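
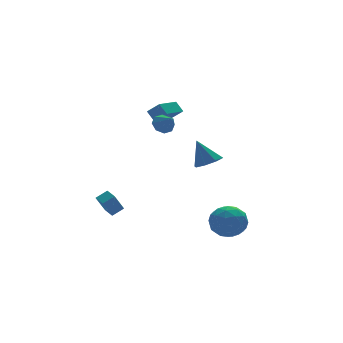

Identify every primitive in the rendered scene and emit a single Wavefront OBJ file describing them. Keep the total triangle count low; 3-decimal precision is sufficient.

v -1.635 2.591 -3.532
v -0.913 2.588 -3.122
v -1.703 3.388 -3.407
v -0.981 3.386 -2.998
v -0.959 2.834 -4.722
v -0.237 2.832 -4.313
v -1.027 3.632 -4.598
v -0.305 3.629 -4.188
v 2.133 -2.933 -2.889
v 3.089 -2.355 -3.091
v 2.871 -4.425 -3.669
v 3.827 -3.847 -3.871
v 3.539 -4.114 -2.805
v 3.084 -3.192 -2.323
v 2.876 -3.588 -4.437
v 2.421 -2.666 -3.955
v 3.549 -2.76 -4.048
v 3.958 -3.084 -3.04
v 2.002 -3.696 -3.72
v 2.411 -4.02 -2.712
v 2.547 -2.513 -2.922
v 3.413 -4.267 -3.838
v 3.244 -4.424 -3.212
v 3.806 -4.084 -3.331
v 2.543 -3.005 -2.47
v 3.105 -2.665 -2.589
v 3.37 -3.699 -2.421
v 2.855 -4.115 -4.171
v 3.417 -3.775 -4.29
v 2.154 -2.696 -3.429
v 2.716 -2.356 -3.548
v 2.59 -3.081 -4.339
v 3.379 -2.411 -3.603
v 3.812 -3.288 -4.061
v 3.253 -3.136 -4.393
v 2.986 -2.594 -4.11
v 3.619 -2.602 -3.01
v 4.053 -3.479 -3.468
v 3.884 -3.636 -2.842
v 3.616 -3.094 -2.559
v 3.889 -2.84 -3.572
v 1.907 -3.301 -3.292
v 2.341 -4.178 -3.75
v 2.344 -3.686 -4.201
v 2.076 -3.144 -3.918
v 2.148 -3.492 -2.699
v 2.581 -4.369 -3.157
v 2.974 -4.186 -2.65
v 2.707 -3.644 -2.367
v 2.071 -3.94 -3.188
v 0.61 -0.394 3.218
v 0.973 -0.705 2.735
v 0.73 -1.346 3.922
v 1.27 -0.427 3.06
v 1.18 -0.13 3.478
v 0.756 0.012 3.744
v 0.246 -0.083 3.702
v -0.051 -0.36 3.377
v 0.039 -0.657 2.959
v 0.463 -0.8 2.693
v 1.874 3.258 1.929
v 2.369 2.71 2.588
v 1.698 3.796 2.509
v 2.193 3.247 3.167
v 3.367 4.153 1.553
v 3.862 3.604 2.211
v 3.191 4.69 2.132
v 3.686 4.142 2.791
v 4.135 1.021 -0.858
v 4.995 1.147 -0.667
v 3.705 1.679 0.638
v 4.717 1.683 -0.982
v 4.098 1.832 -1.225
v 3.501 1.506 -1.253
v 3.275 0.896 -1.05
v 3.553 0.36 -0.735
v 4.171 0.211 -0.492
v 4.769 0.537 -0.464
f 2 4 1
f 5 2 1
f 1 4 3
f 3 5 1
f 2 8 4
f 6 2 5
f 6 8 2
f 4 8 3
f 7 5 3
f 3 8 7
f 7 6 5
f 8 6 7
f 9 46 25
f 46 20 49
f 25 49 14
f 46 49 25
f 9 25 21
f 25 14 26
f 21 26 10
f 25 26 21
f 9 21 30
f 21 10 31
f 30 31 16
f 21 31 30
f 9 30 42
f 30 16 45
f 42 45 19
f 30 45 42
f 9 42 46
f 42 19 50
f 46 50 20
f 42 50 46
f 10 26 37
f 26 14 40
f 37 40 18
f 26 40 37
f 14 49 27
f 49 20 48
f 27 48 13
f 49 48 27
f 20 50 47
f 50 19 43
f 47 43 11
f 50 43 47
f 19 45 44
f 45 16 32
f 44 32 15
f 45 32 44
f 16 31 36
f 31 10 33
f 36 33 17
f 31 33 36
f 12 38 24
f 38 18 39
f 24 39 13
f 38 39 24
f 12 24 22
f 24 13 23
f 22 23 11
f 24 23 22
f 12 22 29
f 22 11 28
f 29 28 15
f 22 28 29
f 12 29 34
f 29 15 35
f 34 35 17
f 29 35 34
f 12 34 38
f 34 17 41
f 38 41 18
f 34 41 38
f 13 39 27
f 39 18 40
f 27 40 14
f 39 40 27
f 11 23 47
f 23 13 48
f 47 48 20
f 23 48 47
f 15 28 44
f 28 11 43
f 44 43 19
f 28 43 44
f 17 35 36
f 35 15 32
f 36 32 16
f 35 32 36
f 18 41 37
f 41 17 33
f 37 33 10
f 41 33 37
f 52 51 54
f 52 54 53
f 54 51 55
f 54 55 53
f 55 51 56
f 55 56 53
f 56 51 57
f 56 57 53
f 57 51 58
f 57 58 53
f 58 51 59
f 58 59 53
f 59 51 60
f 59 60 53
f 60 51 52
f 60 52 53
f 62 64 61
f 65 62 61
f 61 64 63
f 63 65 61
f 62 68 64
f 66 62 65
f 66 68 62
f 64 68 63
f 67 65 63
f 63 68 67
f 67 66 65
f 68 66 67
f 70 69 72
f 70 72 71
f 72 69 73
f 72 73 71
f 73 69 74
f 73 74 71
f 74 69 75
f 74 75 71
f 75 69 76
f 75 76 71
f 76 69 77
f 76 77 71
f 77 69 78
f 77 78 71
f 78 69 70
f 78 70 71



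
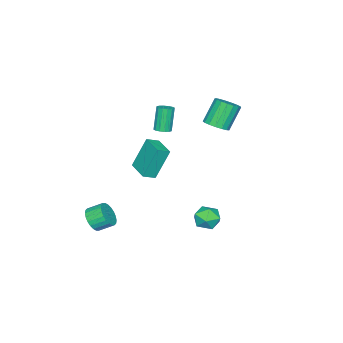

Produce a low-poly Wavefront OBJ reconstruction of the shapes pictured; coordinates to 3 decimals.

v 3.31 -0.223 1.511
v 2.569 0.282 3.476
v 2.641 0.183 1.154
v 1.9 0.688 3.119
v 4.1 1.052 1.481
v 3.359 1.557 3.446
v 3.431 1.458 1.124
v 2.69 1.963 3.089
v -3.676 -2.745 -0.185
v -3.156 -2.905 -0.016
v -3.743 -3.074 1.634
v -4.264 -2.915 1.465
v -3.159 -2.611 0.013
v -3.746 -2.78 1.663
v -3.301 -2.353 -0.011
v -3.888 -2.523 1.639
v -3.543 -2.201 -0.082
v -4.131 -2.37 1.568
v -3.821 -2.194 -0.18
v -4.409 -2.364 1.47
v -4.06 -2.335 -0.28
v -4.648 -2.505 1.37
v -4.197 -2.586 -0.354
v -4.784 -2.755 1.296
v -4.194 -2.88 -0.383
v -4.781 -3.049 1.267
v -4.052 -3.137 -0.359
v -4.639 -3.307 1.291
v -3.809 -3.29 -0.288
v -4.397 -3.459 1.362
v -3.531 -3.296 -0.19
v -4.119 -3.466 1.46
v -3.292 -3.155 -0.09
v -3.88 -3.325 1.56
v 1.057 4.272 -2.959
v 1.965 4.357 -3.029
v 1.235 3.203 -1.951
v 2.143 3.288 -2.021
v 1.648 3.957 -1.64
v 1.538 4.617 -2.263
v 1.662 2.943 -2.717
v 1.552 3.603 -3.34
v 2.339 3.536 -2.879
v 2.331 4.163 -2.213
v 0.869 3.397 -2.767
v 0.861 4.024 -2.101
v 4.066 -2.512 -3.645
v 4.528 -1.957 -4.112
v 4.096 -1.134 -3.563
v 3.634 -1.688 -3.095
v 4.249 -1.981 -4.296
v 3.816 -1.158 -3.747
v 3.941 -2.086 -4.381
v 3.509 -1.263 -3.832
v 3.653 -2.255 -4.354
v 3.221 -1.432 -3.805
v 3.428 -2.464 -4.219
v 2.995 -1.641 -3.67
v 3.299 -2.68 -3.996
v 2.867 -1.856 -3.447
v 3.288 -2.87 -3.72
v 2.856 -2.047 -3.171
v 3.395 -3.006 -3.432
v 2.963 -2.182 -2.883
v 3.604 -3.066 -3.177
v 3.172 -2.243 -2.628
v 3.884 -3.042 -2.993
v 3.451 -2.219 -2.444
v 4.191 -2.937 -2.908
v 3.759 -2.114 -2.359
v 4.479 -2.768 -2.935
v 4.047 -1.945 -2.386
v 4.705 -2.559 -3.07
v 4.272 -1.736 -2.521
v 4.833 -2.344 -3.293
v 4.401 -1.52 -2.744
v 4.844 -2.153 -3.569
v 4.412 -1.33 -3.02
v 4.737 -2.018 -3.857
v 4.305 -1.194 -3.308
v -3.266 1.318 1.834
v -2.552 1.283 2.294
v -3.539 1.487 3.845
v -4.254 1.522 3.386
v -2.597 1.679 2.213
v -3.584 1.883 3.764
v -2.795 1.993 2.046
v -3.782 2.197 3.597
v -3.101 2.152 1.83
v -4.088 2.356 3.381
v -3.445 2.12 1.615
v -4.432 2.324 3.167
v -3.748 1.904 1.451
v -4.735 2.108 3.002
v -3.941 1.554 1.374
v -4.928 1.758 2.925
v -3.979 1.15 1.403
v -4.966 1.354 2.954
v -3.854 0.785 1.53
v -4.841 0.988 3.081
v -3.594 0.541 1.728
v -4.582 0.745 3.279
v -3.26 0.476 1.949
v -4.247 0.68 3.5
v -2.926 0.604 2.145
v -3.914 0.807 3.696
v -2.671 0.895 2.269
v -3.658 1.099 3.82
f 2 4 1
f 5 2 1
f 1 4 3
f 3 5 1
f 2 8 4
f 6 2 5
f 6 8 2
f 4 8 3
f 7 5 3
f 3 8 7
f 7 6 5
f 8 6 7
f 10 9 13
f 10 13 11
f 11 13 14
f 11 14 12
f 13 9 15
f 13 15 14
f 14 15 16
f 14 16 12
f 15 9 17
f 15 17 16
f 16 17 18
f 16 18 12
f 17 9 19
f 17 19 18
f 18 19 20
f 18 20 12
f 19 9 21
f 19 21 20
f 20 21 22
f 20 22 12
f 21 9 23
f 21 23 22
f 22 23 24
f 22 24 12
f 23 9 25
f 23 25 24
f 24 25 26
f 24 26 12
f 25 9 27
f 25 27 26
f 26 27 28
f 26 28 12
f 27 9 29
f 27 29 28
f 28 29 30
f 28 30 12
f 29 9 31
f 29 31 30
f 30 31 32
f 30 32 12
f 31 9 33
f 31 33 32
f 32 33 34
f 32 34 12
f 33 9 10
f 33 10 34
f 34 10 11
f 34 11 12
f 35 46 40
f 35 40 36
f 35 36 42
f 35 42 45
f 35 45 46
f 36 40 44
f 40 46 39
f 46 45 37
f 45 42 41
f 42 36 43
f 38 44 39
f 38 39 37
f 38 37 41
f 38 41 43
f 38 43 44
f 39 44 40
f 37 39 46
f 41 37 45
f 43 41 42
f 44 43 36
f 48 47 51
f 48 51 49
f 49 51 52
f 49 52 50
f 51 47 53
f 51 53 52
f 52 53 54
f 52 54 50
f 53 47 55
f 53 55 54
f 54 55 56
f 54 56 50
f 55 47 57
f 55 57 56
f 56 57 58
f 56 58 50
f 57 47 59
f 57 59 58
f 58 59 60
f 58 60 50
f 59 47 61
f 59 61 60
f 60 61 62
f 60 62 50
f 61 47 63
f 61 63 62
f 62 63 64
f 62 64 50
f 63 47 65
f 63 65 64
f 64 65 66
f 64 66 50
f 65 47 67
f 65 67 66
f 66 67 68
f 66 68 50
f 67 47 69
f 67 69 68
f 68 69 70
f 68 70 50
f 69 47 71
f 69 71 70
f 70 71 72
f 70 72 50
f 71 47 73
f 71 73 72
f 72 73 74
f 72 74 50
f 73 47 75
f 73 75 74
f 74 75 76
f 74 76 50
f 75 47 77
f 75 77 76
f 76 77 78
f 76 78 50
f 77 47 79
f 77 79 78
f 78 79 80
f 78 80 50
f 79 47 48
f 79 48 80
f 80 48 49
f 80 49 50
f 82 81 85
f 82 85 83
f 83 85 86
f 83 86 84
f 85 81 87
f 85 87 86
f 86 87 88
f 86 88 84
f 87 81 89
f 87 89 88
f 88 89 90
f 88 90 84
f 89 81 91
f 89 91 90
f 90 91 92
f 90 92 84
f 91 81 93
f 91 93 92
f 92 93 94
f 92 94 84
f 93 81 95
f 93 95 94
f 94 95 96
f 94 96 84
f 95 81 97
f 95 97 96
f 96 97 98
f 96 98 84
f 97 81 99
f 97 99 98
f 98 99 100
f 98 100 84
f 99 81 101
f 99 101 100
f 100 101 102
f 100 102 84
f 101 81 103
f 101 103 102
f 102 103 104
f 102 104 84
f 103 81 105
f 103 105 104
f 104 105 106
f 104 106 84
f 105 81 107
f 105 107 106
f 106 107 108
f 106 108 84
f 107 81 82
f 107 82 108
f 108 82 83
f 108 83 84



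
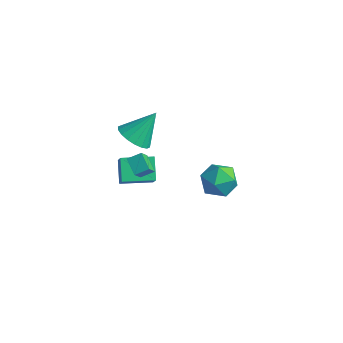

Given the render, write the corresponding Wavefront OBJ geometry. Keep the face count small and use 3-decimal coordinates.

v -2.844 1.264 -4.207
v -3.642 2.143 -3.323
v -1.545 2.562 -4.324
v -2.343 3.441 -3.441
v -2.197 0.719 -3.079
v -2.995 1.598 -2.196
v -0.898 2.017 -3.197
v -1.696 2.896 -2.313
v -3.008 2.775 -1.272
v -2.068 2.254 -1.167
v -2.472 4.045 0.232
v -1.966 2.594 -1.49
v -2.07 2.97 -1.771
v -2.359 3.308 -1.952
v -2.778 3.54 -1.999
v -3.241 3.621 -1.902
v -3.659 3.534 -1.681
v -3.947 3.297 -1.378
v -4.05 2.957 -1.054
v -3.946 2.581 -0.774
v -3.656 2.243 -0.592
v -3.238 2.011 -0.545
v -2.774 1.93 -0.642
v -2.357 2.017 -0.864
v 3.044 1.683 1.277
v 3.541 2.013 0.348
v 4.219 0.347 1.432
v 4.716 0.677 0.503
v 4.782 1.297 1.414
v 4.056 2.122 1.319
v 3.704 0.238 0.461
v 2.978 1.063 0.366
v 3.949 1.12 -0.156
v 4.615 1.774 0.433
v 3.145 0.586 1.347
v 3.811 1.24 1.936
v -1.214 1.109 -2.319
v -1.011 0.375 -1.315
v -2.083 1.544 -1.825
v -1.88 0.809 -0.822
v -0.72 1.711 -1.978
v -0.517 0.976 -0.975
v -1.589 2.145 -1.485
v -1.386 1.411 -0.481
f 2 4 1
f 5 2 1
f 1 4 3
f 3 5 1
f 2 8 4
f 6 2 5
f 6 8 2
f 4 8 3
f 7 5 3
f 3 8 7
f 7 6 5
f 8 6 7
f 10 9 12
f 10 12 11
f 12 9 13
f 12 13 11
f 13 9 14
f 13 14 11
f 14 9 15
f 14 15 11
f 15 9 16
f 15 16 11
f 16 9 17
f 16 17 11
f 17 9 18
f 17 18 11
f 18 9 19
f 18 19 11
f 19 9 20
f 19 20 11
f 20 9 21
f 20 21 11
f 21 9 22
f 21 22 11
f 22 9 23
f 22 23 11
f 23 9 24
f 23 24 11
f 24 9 10
f 24 10 11
f 25 36 30
f 25 30 26
f 25 26 32
f 25 32 35
f 25 35 36
f 26 30 34
f 30 36 29
f 36 35 27
f 35 32 31
f 32 26 33
f 28 34 29
f 28 29 27
f 28 27 31
f 28 31 33
f 28 33 34
f 29 34 30
f 27 29 36
f 31 27 35
f 33 31 32
f 34 33 26
f 38 40 37
f 41 38 37
f 37 40 39
f 39 41 37
f 38 44 40
f 42 38 41
f 42 44 38
f 40 44 39
f 43 41 39
f 39 44 43
f 43 42 41
f 44 42 43



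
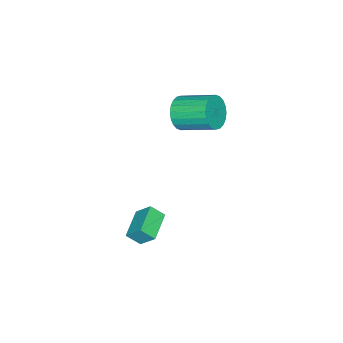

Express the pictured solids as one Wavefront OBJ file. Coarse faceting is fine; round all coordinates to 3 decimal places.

v 0.278 -4.012 -3.299
v 0.597 -4.715 -2.632
v 0.263 -3.107 -2.338
v 0.582 -3.81 -1.671
v 1.978 -3.59 -3.669
v 2.297 -4.293 -3.002
v 1.963 -2.685 -2.708
v 2.282 -3.388 -2.041
v -3 -4.096 3.36
v -2.471 -4.395 4.253
v -2.73 -2.402 5.073
v -3.26 -2.104 4.18
v -2.154 -4.254 4.012
v -2.414 -2.262 4.832
v -1.967 -4.09 3.673
v -2.226 -2.098 4.492
v -1.936 -3.927 3.285
v -2.196 -1.935 4.105
v -2.068 -3.789 2.91
v -2.327 -1.797 3.729
v -2.342 -3.699 2.602
v -2.601 -1.706 3.422
v -2.716 -3.668 2.41
v -2.975 -1.676 3.23
v -3.133 -3.703 2.363
v -3.392 -1.711 3.183
v -3.53 -3.798 2.467
v -3.789 -1.805 3.287
v -3.846 -3.938 2.708
v -4.106 -1.946 3.528
v -4.034 -4.102 3.048
v -4.293 -2.11 3.867
v -4.064 -4.265 3.435
v -4.324 -2.273 4.255
v -3.933 -4.403 3.811
v -4.192 -2.411 4.63
v -3.659 -4.494 4.118
v -3.918 -2.501 4.938
v -3.285 -4.524 4.31
v -3.544 -2.532 5.13
v -2.868 -4.489 4.357
v -3.127 -2.497 5.177
f 2 4 1
f 5 2 1
f 1 4 3
f 3 5 1
f 2 8 4
f 6 2 5
f 6 8 2
f 4 8 3
f 7 5 3
f 3 8 7
f 7 6 5
f 8 6 7
f 10 9 13
f 10 13 11
f 11 13 14
f 11 14 12
f 13 9 15
f 13 15 14
f 14 15 16
f 14 16 12
f 15 9 17
f 15 17 16
f 16 17 18
f 16 18 12
f 17 9 19
f 17 19 18
f 18 19 20
f 18 20 12
f 19 9 21
f 19 21 20
f 20 21 22
f 20 22 12
f 21 9 23
f 21 23 22
f 22 23 24
f 22 24 12
f 23 9 25
f 23 25 24
f 24 25 26
f 24 26 12
f 25 9 27
f 25 27 26
f 26 27 28
f 26 28 12
f 27 9 29
f 27 29 28
f 28 29 30
f 28 30 12
f 29 9 31
f 29 31 30
f 30 31 32
f 30 32 12
f 31 9 33
f 31 33 32
f 32 33 34
f 32 34 12
f 33 9 35
f 33 35 34
f 34 35 36
f 34 36 12
f 35 9 37
f 35 37 36
f 36 37 38
f 36 38 12
f 37 9 39
f 37 39 38
f 38 39 40
f 38 40 12
f 39 9 41
f 39 41 40
f 40 41 42
f 40 42 12
f 41 9 10
f 41 10 42
f 42 10 11
f 42 11 12



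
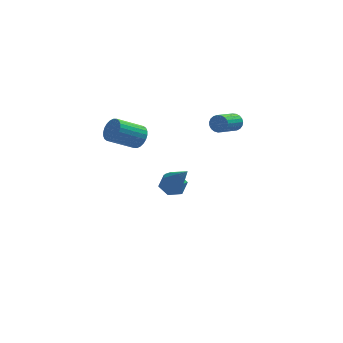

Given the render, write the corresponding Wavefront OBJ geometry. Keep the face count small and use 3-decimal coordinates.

v -0.667 3.924 -0.672
v -0.232 3.479 -0.236
v -1.678 3.01 0.728
v -2.113 3.456 0.292
v -0.217 3.736 -0.089
v -1.663 3.268 0.875
v -0.271 4.022 -0.031
v -1.717 3.553 0.933
v -0.385 4.293 -0.07
v -1.831 3.824 0.894
v -0.542 4.508 -0.201
v -1.988 4.039 0.763
v -0.718 4.634 -0.404
v -2.164 4.165 0.56
v -0.886 4.652 -0.647
v -2.332 4.183 0.317
v -1.021 4.559 -0.895
v -2.467 4.09 0.069
v -1.102 4.37 -1.108
v -2.548 3.901 -0.144
v -1.117 4.112 -1.255
v -2.563 3.644 -0.291
v -1.063 3.827 -1.313
v -2.509 3.358 -0.349
v -0.949 3.556 -1.274
v -2.395 3.087 -0.31
v -0.792 3.341 -1.143
v -2.238 2.872 -0.179
v -0.616 3.215 -0.94
v -2.062 2.746 0.024
v -0.448 3.197 -0.697
v -1.894 2.728 0.267
v -0.313 3.29 -0.449
v -1.759 2.821 0.515
v 4.254 2.483 1.242
v 4.565 2.51 1.707
v 3.658 1.365 2.382
v 3.346 1.337 1.918
v 4.399 2.668 1.751
v 3.491 1.522 2.426
v 4.208 2.793 1.706
v 3.3 1.647 2.382
v 4.024 2.865 1.582
v 3.117 1.719 2.257
v 3.881 2.87 1.399
v 2.973 1.725 2.074
v 3.802 2.809 1.188
v 2.894 1.663 1.864
v 3.801 2.691 0.987
v 2.893 1.546 1.663
v 3.878 2.538 0.831
v 2.971 1.392 1.506
v 4.02 2.374 0.745
v 3.113 1.229 1.42
v 4.203 2.23 0.745
v 3.296 1.084 1.421
v 4.395 2.129 0.832
v 3.487 0.984 1.507
v 4.562 2.09 0.989
v 3.654 0.944 1.664
v 4.675 2.118 1.19
v 3.768 0.972 1.865
v 4.716 2.21 1.4
v 3.809 1.064 2.076
v 4.677 2.348 1.583
v 3.77 1.203 2.258
v 1.364 2.016 -3.566
v 1.792 1.769 -2.898
v 0.228 1.571 -3.002
v 0.656 1.324 -2.334
v 0.564 2.135 -2.493
v 1.266 2.409 -2.841
v 0.754 0.931 -3.059
v 1.456 1.205 -3.407
v 1.415 1.098 -2.585
v 1.297 1.842 -2.235
v 0.723 1.498 -3.665
v 0.605 2.242 -3.315
v 0.685 -3.458 1.038
v 1.064 -3.709 0.678
v 1.335 -4.002 2.102
v 1.192 -3.385 0.766
v 1.126 -3.09 0.957
v 0.892 -2.935 1.18
v 0.579 -2.979 1.348
v 0.306 -3.207 1.398
v 0.178 -3.53 1.311
v 0.244 -3.826 1.119
v 0.478 -3.981 0.897
v 0.792 -3.936 0.728
f 2 1 5
f 2 5 3
f 3 5 6
f 3 6 4
f 5 1 7
f 5 7 6
f 6 7 8
f 6 8 4
f 7 1 9
f 7 9 8
f 8 9 10
f 8 10 4
f 9 1 11
f 9 11 10
f 10 11 12
f 10 12 4
f 11 1 13
f 11 13 12
f 12 13 14
f 12 14 4
f 13 1 15
f 13 15 14
f 14 15 16
f 14 16 4
f 15 1 17
f 15 17 16
f 16 17 18
f 16 18 4
f 17 1 19
f 17 19 18
f 18 19 20
f 18 20 4
f 19 1 21
f 19 21 20
f 20 21 22
f 20 22 4
f 21 1 23
f 21 23 22
f 22 23 24
f 22 24 4
f 23 1 25
f 23 25 24
f 24 25 26
f 24 26 4
f 25 1 27
f 25 27 26
f 26 27 28
f 26 28 4
f 27 1 29
f 27 29 28
f 28 29 30
f 28 30 4
f 29 1 31
f 29 31 30
f 30 31 32
f 30 32 4
f 31 1 33
f 31 33 32
f 32 33 34
f 32 34 4
f 33 1 2
f 33 2 34
f 34 2 3
f 34 3 4
f 36 35 39
f 36 39 37
f 37 39 40
f 37 40 38
f 39 35 41
f 39 41 40
f 40 41 42
f 40 42 38
f 41 35 43
f 41 43 42
f 42 43 44
f 42 44 38
f 43 35 45
f 43 45 44
f 44 45 46
f 44 46 38
f 45 35 47
f 45 47 46
f 46 47 48
f 46 48 38
f 47 35 49
f 47 49 48
f 48 49 50
f 48 50 38
f 49 35 51
f 49 51 50
f 50 51 52
f 50 52 38
f 51 35 53
f 51 53 52
f 52 53 54
f 52 54 38
f 53 35 55
f 53 55 54
f 54 55 56
f 54 56 38
f 55 35 57
f 55 57 56
f 56 57 58
f 56 58 38
f 57 35 59
f 57 59 58
f 58 59 60
f 58 60 38
f 59 35 61
f 59 61 60
f 60 61 62
f 60 62 38
f 61 35 63
f 61 63 62
f 62 63 64
f 62 64 38
f 63 35 65
f 63 65 64
f 64 65 66
f 64 66 38
f 65 35 36
f 65 36 66
f 66 36 37
f 66 37 38
f 67 78 72
f 67 72 68
f 67 68 74
f 67 74 77
f 67 77 78
f 68 72 76
f 72 78 71
f 78 77 69
f 77 74 73
f 74 68 75
f 70 76 71
f 70 71 69
f 70 69 73
f 70 73 75
f 70 75 76
f 71 76 72
f 69 71 78
f 73 69 77
f 75 73 74
f 76 75 68
f 80 79 82
f 80 82 81
f 82 79 83
f 82 83 81
f 83 79 84
f 83 84 81
f 84 79 85
f 84 85 81
f 85 79 86
f 85 86 81
f 86 79 87
f 86 87 81
f 87 79 88
f 87 88 81
f 88 79 89
f 88 89 81
f 89 79 90
f 89 90 81
f 90 79 80
f 90 80 81



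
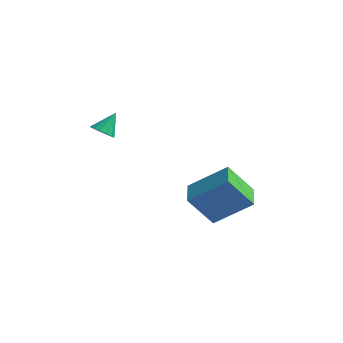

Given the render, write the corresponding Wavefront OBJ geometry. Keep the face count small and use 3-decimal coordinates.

v 0.242 -2.246 -0.347
v 1.762 -1.389 0.944
v 1.092 -1.494 -1.846
v 2.612 -0.638 -0.556
v 0.988 -3.362 -0.484
v 2.508 -2.506 0.806
v 1.838 -2.611 -1.984
v 3.358 -1.754 -0.693
v -3.326 -3.65 2.531
v -2.956 -3.311 2.167
v -3.154 -2.85 3.449
v -3.25 -3.193 2.119
v -3.565 -3.197 2.181
v -3.816 -3.323 2.337
v -3.935 -3.536 2.545
v -3.891 -3.78 2.75
v -3.696 -3.989 2.895
v -3.401 -4.107 2.943
v -3.087 -4.103 2.881
v -2.836 -3.977 2.724
v -2.717 -3.764 2.516
v -2.76 -3.52 2.312
f 2 4 1
f 5 2 1
f 1 4 3
f 3 5 1
f 2 8 4
f 6 2 5
f 6 8 2
f 4 8 3
f 7 5 3
f 3 8 7
f 7 6 5
f 8 6 7
f 10 9 12
f 10 12 11
f 12 9 13
f 12 13 11
f 13 9 14
f 13 14 11
f 14 9 15
f 14 15 11
f 15 9 16
f 15 16 11
f 16 9 17
f 16 17 11
f 17 9 18
f 17 18 11
f 18 9 19
f 18 19 11
f 19 9 20
f 19 20 11
f 20 9 21
f 20 21 11
f 21 9 22
f 21 22 11
f 22 9 10
f 22 10 11



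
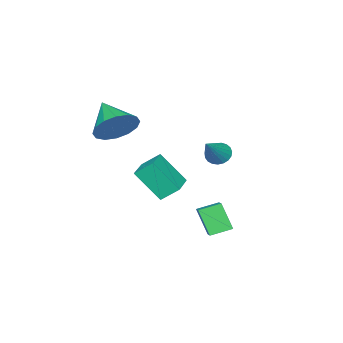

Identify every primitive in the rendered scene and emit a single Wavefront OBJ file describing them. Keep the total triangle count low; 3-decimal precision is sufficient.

v -0.917 0.759 -0.209
v -0.627 0.318 -0.449
v 0.297 0.961 0.889
v -0.545 0.506 -0.575
v -0.527 0.738 -0.637
v -0.576 0.974 -0.626
v -0.685 1.173 -0.543
v -0.833 1.3 -0.401
v -0.997 1.333 -0.227
v -1.146 1.267 -0.05
v -1.256 1.114 0.1
v -1.307 0.899 0.197
v -1.291 0.659 0.223
v -1.211 0.437 0.174
v -1.079 0.271 0.06
v -0.92 0.189 -0.102
v -0.76 0.205 -0.282
v 0.723 2.454 -3.18
v 0.56 1.789 -2.051
v 1.464 3.056 -2.719
v 1.3 2.391 -1.59
v 1.4 1.829 -3.45
v 1.236 1.164 -2.321
v 2.14 2.431 -2.989
v 1.977 1.766 -1.86
v 0.007 -2.378 -1.362
v -0.348 -1.691 -0.712
v -0.297 -1.285 -2.682
v -0.652 -0.599 -2.031
v 1.212 -1.881 -1.229
v 0.857 -1.195 -0.578
v 0.908 -0.789 -2.548
v 0.553 -0.102 -1.898
v 3.135 -1.275 2.297
v 3.552 -0.972 3.131
v 2.445 -2.485 3.083
v 3.107 -0.73 3.112
v 2.669 -0.634 2.874
v 2.356 -0.71 2.482
v 2.252 -0.937 2.041
v 2.384 -1.255 1.668
v 2.718 -1.577 1.464
v 3.164 -1.819 1.483
v 3.602 -1.915 1.72
v 3.915 -1.839 2.112
v 4.019 -1.612 2.554
v 3.886 -1.295 2.927
f 2 1 4
f 2 4 3
f 4 1 5
f 4 5 3
f 5 1 6
f 5 6 3
f 6 1 7
f 6 7 3
f 7 1 8
f 7 8 3
f 8 1 9
f 8 9 3
f 9 1 10
f 9 10 3
f 10 1 11
f 10 11 3
f 11 1 12
f 11 12 3
f 12 1 13
f 12 13 3
f 13 1 14
f 13 14 3
f 14 1 15
f 14 15 3
f 15 1 16
f 15 16 3
f 16 1 17
f 16 17 3
f 17 1 2
f 17 2 3
f 19 21 18
f 22 19 18
f 18 21 20
f 20 22 18
f 19 25 21
f 23 19 22
f 23 25 19
f 21 25 20
f 24 22 20
f 20 25 24
f 24 23 22
f 25 23 24
f 27 29 26
f 30 27 26
f 26 29 28
f 28 30 26
f 27 33 29
f 31 27 30
f 31 33 27
f 29 33 28
f 32 30 28
f 28 33 32
f 32 31 30
f 33 31 32
f 35 34 37
f 35 37 36
f 37 34 38
f 37 38 36
f 38 34 39
f 38 39 36
f 39 34 40
f 39 40 36
f 40 34 41
f 40 41 36
f 41 34 42
f 41 42 36
f 42 34 43
f 42 43 36
f 43 34 44
f 43 44 36
f 44 34 45
f 44 45 36
f 45 34 46
f 45 46 36
f 46 34 47
f 46 47 36
f 47 34 35
f 47 35 36



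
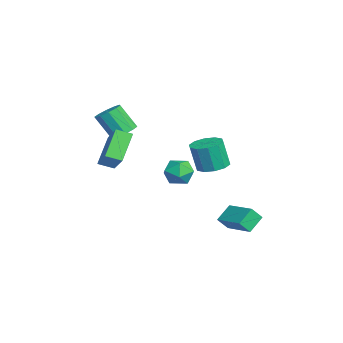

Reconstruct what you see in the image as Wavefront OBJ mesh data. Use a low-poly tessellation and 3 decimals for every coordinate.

v 3.266 2.2 1.243
v 4.053 1.657 1.162
v 3.962 1.276 2.837
v 3.174 1.82 2.917
v 4.224 2.209 1.297
v 4.133 1.828 2.972
v 4.029 2.758 1.411
v 3.938 2.377 3.086
v 3.542 3.093 1.461
v 3.451 2.713 3.136
v 2.95 3.088 1.427
v 2.859 2.707 3.102
v 2.478 2.744 1.323
v 2.387 2.363 2.998
v 2.307 2.192 1.188
v 2.216 1.811 2.863
v 2.502 1.643 1.074
v 2.411 1.262 2.749
v 2.989 1.307 1.024
v 2.898 0.927 2.699
v 3.581 1.313 1.058
v 3.49 0.932 2.733
v -3.546 -2.289 0.983
v -2.695 -2.254 1.243
v -3.124 -3.195 2.777
v -3.974 -3.231 2.517
v -2.953 -1.811 1.443
v -3.381 -2.752 2.976
v -3.437 -1.55 1.467
v -3.865 -2.492 3.001
v -3.962 -1.573 1.307
v -4.391 -2.514 2.84
v -4.329 -1.868 1.023
v -4.757 -2.81 2.556
v -4.396 -2.325 0.723
v -4.825 -3.266 2.257
v -4.139 -2.768 0.524
v -4.567 -3.709 2.057
v -3.655 -3.028 0.499
v -4.083 -3.97 2.033
v -3.129 -3.006 0.66
v -3.558 -3.947 2.193
v -2.763 -2.71 0.944
v -3.191 -3.652 2.477
v 0.402 1.344 -0.633
v 1.255 0.982 -1.007
v 0.305 0.078 0.367
v 1.158 -0.284 -0.007
v 1.168 0.548 0.547
v 1.228 1.33 -0.071
v 0.332 -0.27 -0.569
v 0.392 0.512 -1.187
v 1.211 -0.015 -0.968
v 1.728 0.49 -0.278
v -0.168 0.57 -0.362
v 0.349 1.075 0.328
v 2.706 3.089 -3.826
v 2.861 2.481 -3.086
v 2.021 3.822 -3.08
v 2.176 3.213 -2.34
v 4.364 4.127 -3.32
v 4.519 3.518 -2.58
v 3.679 4.859 -2.574
v 3.834 4.251 -1.834
v 0.025 -3.931 0.12
v -1.287 -3.287 1.571
v 0.093 -2.998 -0.233
v -1.219 -2.354 1.219
v 1.699 -3.546 1.461
v 0.387 -2.902 2.913
v 1.767 -2.613 1.109
v 0.455 -1.969 2.56
f 2 1 5
f 2 5 3
f 3 5 6
f 3 6 4
f 5 1 7
f 5 7 6
f 6 7 8
f 6 8 4
f 7 1 9
f 7 9 8
f 8 9 10
f 8 10 4
f 9 1 11
f 9 11 10
f 10 11 12
f 10 12 4
f 11 1 13
f 11 13 12
f 12 13 14
f 12 14 4
f 13 1 15
f 13 15 14
f 14 15 16
f 14 16 4
f 15 1 17
f 15 17 16
f 16 17 18
f 16 18 4
f 17 1 19
f 17 19 18
f 18 19 20
f 18 20 4
f 19 1 21
f 19 21 20
f 20 21 22
f 20 22 4
f 21 1 2
f 21 2 22
f 22 2 3
f 22 3 4
f 24 23 27
f 24 27 25
f 25 27 28
f 25 28 26
f 27 23 29
f 27 29 28
f 28 29 30
f 28 30 26
f 29 23 31
f 29 31 30
f 30 31 32
f 30 32 26
f 31 23 33
f 31 33 32
f 32 33 34
f 32 34 26
f 33 23 35
f 33 35 34
f 34 35 36
f 34 36 26
f 35 23 37
f 35 37 36
f 36 37 38
f 36 38 26
f 37 23 39
f 37 39 38
f 38 39 40
f 38 40 26
f 39 23 41
f 39 41 40
f 40 41 42
f 40 42 26
f 41 23 43
f 41 43 42
f 42 43 44
f 42 44 26
f 43 23 24
f 43 24 44
f 44 24 25
f 44 25 26
f 45 56 50
f 45 50 46
f 45 46 52
f 45 52 55
f 45 55 56
f 46 50 54
f 50 56 49
f 56 55 47
f 55 52 51
f 52 46 53
f 48 54 49
f 48 49 47
f 48 47 51
f 48 51 53
f 48 53 54
f 49 54 50
f 47 49 56
f 51 47 55
f 53 51 52
f 54 53 46
f 58 60 57
f 61 58 57
f 57 60 59
f 59 61 57
f 58 64 60
f 62 58 61
f 62 64 58
f 60 64 59
f 63 61 59
f 59 64 63
f 63 62 61
f 64 62 63
f 66 68 65
f 69 66 65
f 65 68 67
f 67 69 65
f 66 72 68
f 70 66 69
f 70 72 66
f 68 72 67
f 71 69 67
f 67 72 71
f 71 70 69
f 72 70 71



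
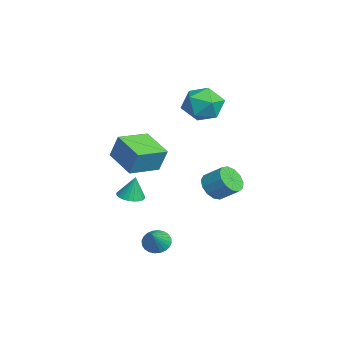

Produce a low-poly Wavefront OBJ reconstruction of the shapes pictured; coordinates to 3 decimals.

v -2.869 -1.28 -3.727
v -2.114 -1.208 -3.783
v -2.791 -1.02 -2.353
v -2.202 -0.929 -3.831
v -2.392 -0.704 -3.862
v -2.654 -0.565 -3.874
v -2.949 -0.536 -3.862
v -3.232 -0.62 -3.831
v -3.459 -0.804 -3.783
v -3.597 -1.061 -3.727
v -3.624 -1.351 -3.671
v -3.535 -1.63 -3.623
v -3.346 -1.856 -3.591
v -3.084 -1.994 -3.58
v -2.789 -2.023 -3.591
v -2.506 -1.939 -3.623
v -2.279 -1.755 -3.671
v -2.141 -1.498 -3.727
v 1.159 2.443 -1.394
v 1.923 2.038 -1.484
v 2.466 2.892 -0.716
v 1.701 3.297 -0.626
v 1.902 2.374 -1.841
v 2.444 3.227 -1.073
v 1.644 2.731 -2.056
v 2.187 3.584 -1.288
v 1.232 2.997 -2.061
v 1.775 3.85 -1.293
v 0.797 3.087 -1.854
v 1.34 3.941 -1.086
v 0.477 2.973 -1.501
v 1.02 3.826 -0.733
v 0.373 2.691 -1.114
v 0.916 3.544 -0.346
v 0.519 2.33 -0.816
v 1.061 3.183 -0.048
v 0.867 2.005 -0.701
v 1.41 2.858 0.067
v 1.309 1.819 -0.807
v 1.851 2.673 -0.039
v 1.702 1.832 -1.099
v 2.245 2.685 -0.331
v -3.285 -2.306 -0.885
v -2.952 -1.896 0.541
v -4.23 -0.687 -1.129
v -3.897 -0.278 0.296
v -1.643 -1.442 -1.516
v -1.31 -1.033 -0.091
v -2.588 0.176 -1.761
v -2.255 0.586 -0.335
v 2.489 -0.528 -4.405
v 2.895 0.072 -4.597
v 3.471 -0.872 -3.395
v 2.722 0.184 -4.39
v 2.513 0.188 -4.185
v 2.3 0.083 -4.013
v 2.116 -0.115 -3.901
v 1.989 -0.376 -3.866
v 1.938 -0.66 -3.913
v 1.97 -0.925 -4.035
v 2.082 -1.128 -4.213
v 2.255 -1.241 -4.42
v 2.464 -1.245 -4.625
v 2.677 -1.14 -4.796
v 2.861 -0.942 -4.908
v 2.988 -0.681 -4.943
v 3.039 -0.396 -4.896
v 3.007 -0.132 -4.775
v -4.657 3.144 2.758
v -3.573 3.734 2.633
v -3.807 1.446 2.107
v -2.723 2.036 1.982
v -3.187 1.824 3.113
v -3.712 2.873 3.515
v -3.668 2.307 1.225
v -4.193 3.356 1.627
v -2.962 3.217 1.685
v -2.664 2.919 2.852
v -4.716 2.261 1.888
v -4.418 1.963 3.055
f 2 1 4
f 2 4 3
f 4 1 5
f 4 5 3
f 5 1 6
f 5 6 3
f 6 1 7
f 6 7 3
f 7 1 8
f 7 8 3
f 8 1 9
f 8 9 3
f 9 1 10
f 9 10 3
f 10 1 11
f 10 11 3
f 11 1 12
f 11 12 3
f 12 1 13
f 12 13 3
f 13 1 14
f 13 14 3
f 14 1 15
f 14 15 3
f 15 1 16
f 15 16 3
f 16 1 17
f 16 17 3
f 17 1 18
f 17 18 3
f 18 1 2
f 18 2 3
f 20 19 23
f 20 23 21
f 21 23 24
f 21 24 22
f 23 19 25
f 23 25 24
f 24 25 26
f 24 26 22
f 25 19 27
f 25 27 26
f 26 27 28
f 26 28 22
f 27 19 29
f 27 29 28
f 28 29 30
f 28 30 22
f 29 19 31
f 29 31 30
f 30 31 32
f 30 32 22
f 31 19 33
f 31 33 32
f 32 33 34
f 32 34 22
f 33 19 35
f 33 35 34
f 34 35 36
f 34 36 22
f 35 19 37
f 35 37 36
f 36 37 38
f 36 38 22
f 37 19 39
f 37 39 38
f 38 39 40
f 38 40 22
f 39 19 41
f 39 41 40
f 40 41 42
f 40 42 22
f 41 19 20
f 41 20 42
f 42 20 21
f 42 21 22
f 44 46 43
f 47 44 43
f 43 46 45
f 45 47 43
f 44 50 46
f 48 44 47
f 48 50 44
f 46 50 45
f 49 47 45
f 45 50 49
f 49 48 47
f 50 48 49
f 52 51 54
f 52 54 53
f 54 51 55
f 54 55 53
f 55 51 56
f 55 56 53
f 56 51 57
f 56 57 53
f 57 51 58
f 57 58 53
f 58 51 59
f 58 59 53
f 59 51 60
f 59 60 53
f 60 51 61
f 60 61 53
f 61 51 62
f 61 62 53
f 62 51 63
f 62 63 53
f 63 51 64
f 63 64 53
f 64 51 65
f 64 65 53
f 65 51 66
f 65 66 53
f 66 51 67
f 66 67 53
f 67 51 68
f 67 68 53
f 68 51 52
f 68 52 53
f 69 80 74
f 69 74 70
f 69 70 76
f 69 76 79
f 69 79 80
f 70 74 78
f 74 80 73
f 80 79 71
f 79 76 75
f 76 70 77
f 72 78 73
f 72 73 71
f 72 71 75
f 72 75 77
f 72 77 78
f 73 78 74
f 71 73 80
f 75 71 79
f 77 75 76
f 78 77 70



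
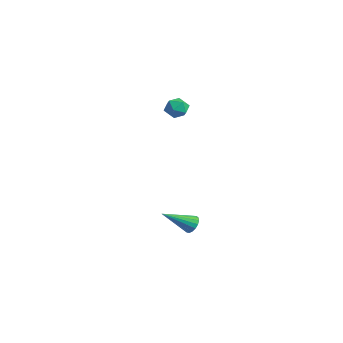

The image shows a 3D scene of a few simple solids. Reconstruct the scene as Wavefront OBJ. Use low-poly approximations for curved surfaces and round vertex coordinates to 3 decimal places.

v -3.168 -1.841 2.412
v -2.646 -1.898 2.008
v -2.774 -2.622 3.032
v -2.252 -2.679 2.628
v -2.323 -2.137 3.002
v -2.567 -1.654 2.619
v -2.853 -2.866 2.421
v -3.097 -2.383 2.038
v -2.451 -2.531 2.014
v -2.124 -2.081 2.373
v -3.296 -2.439 2.667
v -2.969 -1.989 3.026
v -0.792 -2.462 -4.316
v -0.262 -2.566 -4.321
v -1.068 -3.918 -3.404
v -0.296 -2.425 -4.107
v -0.443 -2.293 -3.94
v -0.67 -2.2 -3.86
v -0.925 -2.166 -3.884
v -1.15 -2.201 -4.007
v -1.293 -2.295 -4.201
v -1.32 -2.428 -4.421
v -1.227 -2.568 -4.617
v -1.034 -2.684 -4.744
v -0.786 -2.75 -4.773
v -0.539 -2.749 -4.697
v -0.35 -2.683 -4.534
f 1 12 6
f 1 6 2
f 1 2 8
f 1 8 11
f 1 11 12
f 2 6 10
f 6 12 5
f 12 11 3
f 11 8 7
f 8 2 9
f 4 10 5
f 4 5 3
f 4 3 7
f 4 7 9
f 4 9 10
f 5 10 6
f 3 5 12
f 7 3 11
f 9 7 8
f 10 9 2
f 14 13 16
f 14 16 15
f 16 13 17
f 16 17 15
f 17 13 18
f 17 18 15
f 18 13 19
f 18 19 15
f 19 13 20
f 19 20 15
f 20 13 21
f 20 21 15
f 21 13 22
f 21 22 15
f 22 13 23
f 22 23 15
f 23 13 24
f 23 24 15
f 24 13 25
f 24 25 15
f 25 13 26
f 25 26 15
f 26 13 27
f 26 27 15
f 27 13 14
f 27 14 15



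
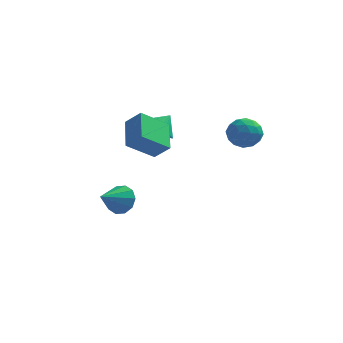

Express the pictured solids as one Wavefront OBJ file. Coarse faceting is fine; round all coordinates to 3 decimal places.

v 3.576 0.486 1.895
v 4.11 0.045 1.146
v 3.37 -0.985 2.614
v 3.904 -1.426 1.865
v 4.371 -0.812 2.532
v 4.499 0.098 2.088
v 2.981 -1.038 1.672
v 3.109 -0.128 1.228
v 3.743 -0.896 1.009
v 4.602 -0.757 1.54
v 2.878 -0.183 2.22
v 3.737 -0.044 2.751
v 3.861 0.395 1.458
v 3.619 -1.335 2.302
v 3.894 -0.974 2.695
v 4.208 -1.233 2.255
v 4.089 0.425 2.011
v 4.404 0.167 1.571
v 4.557 -0.337 2.386
v 3.076 -1.107 2.189
v 3.391 -1.365 1.749
v 3.272 0.293 1.505
v 3.586 0.034 1.065
v 2.923 -0.603 1.374
v 3.959 -0.418 0.937
v 3.838 -1.282 1.359
v 3.296 -1.054 1.246
v 3.371 -0.52 0.984
v 4.464 -0.336 1.249
v 4.343 -1.2 1.672
v 4.618 -0.839 2.064
v 4.693 -0.305 1.803
v 4.249 -0.889 1.168
v 3.137 0.26 2.088
v 3.016 -0.604 2.511
v 2.787 -0.635 1.957
v 2.862 -0.101 1.696
v 3.642 0.342 2.401
v 3.521 -0.522 2.823
v 4.109 -0.42 2.776
v 4.184 0.114 2.514
v 3.231 -0.051 2.592
v -2.664 -1.096 -3.368
v -1.798 -1.387 -3.042
v -3.416 -2.424 -2.552
v -2.029 -1.008 -2.639
v -2.503 -0.663 -2.514
v -3.039 -0.484 -2.716
v -3.431 -0.538 -3.166
v -3.53 -0.805 -3.693
v -3.299 -1.184 -4.096
v -2.825 -1.529 -4.221
v -2.289 -1.709 -4.02
v -1.897 -1.655 -3.57
v -0.568 -1.69 2.288
v 0.309 -2.065 1.955
v -0.012 -1.07 3.052
v 0.269 -1.747 1.726
v 0.102 -1.42 1.582
v -0.167 -1.134 1.546
v -0.497 -0.933 1.623
v -0.838 -0.847 1.801
v -1.138 -0.89 2.053
v -1.351 -1.054 2.341
v -1.444 -1.315 2.621
v -1.405 -1.633 2.85
v -1.238 -1.96 2.994
v -0.969 -2.246 3.03
v -0.639 -2.447 2.953
v -0.298 -2.533 2.775
v 0.002 -2.49 2.523
v 0.215 -2.326 2.235
v -0.124 -4.252 1.521
v -1.371 -5.138 2.597
v -0.537 -2.606 2.397
v -1.784 -3.492 3.473
v 0.724 -4.468 2.327
v -0.523 -5.354 3.403
v 0.311 -2.822 3.203
v -0.936 -3.708 4.279
f 1 38 17
f 38 12 41
f 17 41 6
f 38 41 17
f 1 17 13
f 17 6 18
f 13 18 2
f 17 18 13
f 1 13 22
f 13 2 23
f 22 23 8
f 13 23 22
f 1 22 34
f 22 8 37
f 34 37 11
f 22 37 34
f 1 34 38
f 34 11 42
f 38 42 12
f 34 42 38
f 2 18 29
f 18 6 32
f 29 32 10
f 18 32 29
f 6 41 19
f 41 12 40
f 19 40 5
f 41 40 19
f 12 42 39
f 42 11 35
f 39 35 3
f 42 35 39
f 11 37 36
f 37 8 24
f 36 24 7
f 37 24 36
f 8 23 28
f 23 2 25
f 28 25 9
f 23 25 28
f 4 30 16
f 30 10 31
f 16 31 5
f 30 31 16
f 4 16 14
f 16 5 15
f 14 15 3
f 16 15 14
f 4 14 21
f 14 3 20
f 21 20 7
f 14 20 21
f 4 21 26
f 21 7 27
f 26 27 9
f 21 27 26
f 4 26 30
f 26 9 33
f 30 33 10
f 26 33 30
f 5 31 19
f 31 10 32
f 19 32 6
f 31 32 19
f 3 15 39
f 15 5 40
f 39 40 12
f 15 40 39
f 7 20 36
f 20 3 35
f 36 35 11
f 20 35 36
f 9 27 28
f 27 7 24
f 28 24 8
f 27 24 28
f 10 33 29
f 33 9 25
f 29 25 2
f 33 25 29
f 44 43 46
f 44 46 45
f 46 43 47
f 46 47 45
f 47 43 48
f 47 48 45
f 48 43 49
f 48 49 45
f 49 43 50
f 49 50 45
f 50 43 51
f 50 51 45
f 51 43 52
f 51 52 45
f 52 43 53
f 52 53 45
f 53 43 54
f 53 54 45
f 54 43 44
f 54 44 45
f 56 55 58
f 56 58 57
f 58 55 59
f 58 59 57
f 59 55 60
f 59 60 57
f 60 55 61
f 60 61 57
f 61 55 62
f 61 62 57
f 62 55 63
f 62 63 57
f 63 55 64
f 63 64 57
f 64 55 65
f 64 65 57
f 65 55 66
f 65 66 57
f 66 55 67
f 66 67 57
f 67 55 68
f 67 68 57
f 68 55 69
f 68 69 57
f 69 55 70
f 69 70 57
f 70 55 71
f 70 71 57
f 71 55 72
f 71 72 57
f 72 55 56
f 72 56 57
f 74 76 73
f 77 74 73
f 73 76 75
f 75 77 73
f 74 80 76
f 78 74 77
f 78 80 74
f 76 80 75
f 79 77 75
f 75 80 79
f 79 78 77
f 80 78 79



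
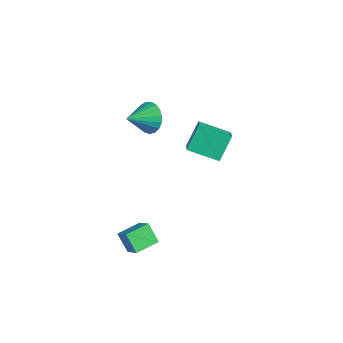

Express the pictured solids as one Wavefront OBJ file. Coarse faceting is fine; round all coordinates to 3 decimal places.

v -3.176 0.393 2.913
v -2.729 0.846 3.798
v -2.924 -1.133 3.567
v -3.166 0.824 3.915
v -3.605 0.727 3.858
v -3.97 0.572 3.638
v -4.198 0.387 3.293
v -4.249 0.203 2.882
v -4.115 0.051 2.477
v -3.818 -0.041 2.147
v -3.41 -0.058 1.949
v -2.962 0.003 1.918
v -2.551 0.131 2.06
v -2.248 0.305 2.348
v -2.106 0.494 2.735
v -2.148 0.666 3.152
v -2.369 0.79 3.528
v 2.106 -4.023 -1.287
v 3.066 -3.942 -0.555
v 1.867 -2.601 -1.131
v 2.827 -2.52 -0.399
v 2.873 -3.78 -2.321
v 3.833 -3.699 -1.589
v 2.634 -2.358 -2.165
v 3.594 -2.277 -1.433
v -3.216 2.728 -0.514
v -3.748 3.773 0.891
v -2.033 4.205 -1.163
v -2.566 5.249 0.242
v -1.674 1.991 0.618
v -2.207 3.035 2.023
v -0.492 3.467 -0.031
v -1.024 4.512 1.374
f 2 1 4
f 2 4 3
f 4 1 5
f 4 5 3
f 5 1 6
f 5 6 3
f 6 1 7
f 6 7 3
f 7 1 8
f 7 8 3
f 8 1 9
f 8 9 3
f 9 1 10
f 9 10 3
f 10 1 11
f 10 11 3
f 11 1 12
f 11 12 3
f 12 1 13
f 12 13 3
f 13 1 14
f 13 14 3
f 14 1 15
f 14 15 3
f 15 1 16
f 15 16 3
f 16 1 17
f 16 17 3
f 17 1 2
f 17 2 3
f 19 21 18
f 22 19 18
f 18 21 20
f 20 22 18
f 19 25 21
f 23 19 22
f 23 25 19
f 21 25 20
f 24 22 20
f 20 25 24
f 24 23 22
f 25 23 24
f 27 29 26
f 30 27 26
f 26 29 28
f 28 30 26
f 27 33 29
f 31 27 30
f 31 33 27
f 29 33 28
f 32 30 28
f 28 33 32
f 32 31 30
f 33 31 32



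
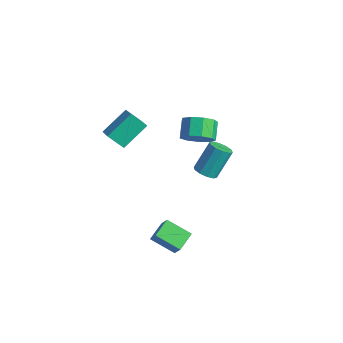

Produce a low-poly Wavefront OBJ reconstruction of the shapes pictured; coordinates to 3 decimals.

v 2.993 -1.033 -3.923
v 1.974 -1.703 -3.277
v 2.628 -0.121 -3.554
v 1.609 -0.79 -2.907
v 3.571 -1.13 -3.113
v 2.552 -1.799 -2.466
v 3.206 -0.217 -2.743
v 2.187 -0.887 -2.097
v -1.458 3.561 -1.081
v -0.728 3.91 -0.686
v -1.372 4.508 -0.025
v -2.102 4.159 -0.419
v -0.896 4.259 -1.165
v -1.54 4.857 -0.503
v -1.326 4.281 -1.604
v -1.97 4.879 -0.943
v -1.819 3.966 -1.799
v -2.462 4.565 -1.137
v -2.142 3.462 -1.657
v -2.786 4.06 -0.996
v -2.145 3.004 -1.246
v -2.789 3.602 -0.585
v -1.827 2.806 -0.757
v -2.471 3.405 -0.096
v -1.336 2.962 -0.42
v -1.98 3.56 0.241
v -0.902 3.398 -0.392
v -1.546 3.996 0.269
v 1.42 1.885 -0.637
v 1.918 1.602 -0.426
v 1.877 2.552 0.947
v 1.38 2.835 0.737
v 2.03 1.9 -0.629
v 1.989 2.849 0.745
v 1.909 2.192 -0.834
v 1.869 3.141 0.539
v 1.602 2.367 -0.964
v 1.561 3.316 0.409
v 1.225 2.358 -0.969
v 1.184 3.307 0.404
v 0.923 2.168 -0.847
v 0.882 3.118 0.526
v 0.811 1.871 -0.645
v 0.77 2.82 0.729
v 0.931 1.579 -0.439
v 0.891 2.528 0.934
v 1.239 1.404 -0.309
v 1.198 2.353 1.064
v 1.616 1.413 -0.304
v 1.575 2.362 1.069
v -3.672 -0.201 -0.506
v -3.676 1.185 0.478
v -4.446 0.027 -0.832
v -4.45 1.414 0.152
v -3.15 0.386 -1.332
v -3.154 1.773 -0.348
v -3.924 0.615 -1.658
v -3.928 2.001 -0.674
f 2 4 1
f 5 2 1
f 1 4 3
f 3 5 1
f 2 8 4
f 6 2 5
f 6 8 2
f 4 8 3
f 7 5 3
f 3 8 7
f 7 6 5
f 8 6 7
f 10 9 13
f 10 13 11
f 11 13 14
f 11 14 12
f 13 9 15
f 13 15 14
f 14 15 16
f 14 16 12
f 15 9 17
f 15 17 16
f 16 17 18
f 16 18 12
f 17 9 19
f 17 19 18
f 18 19 20
f 18 20 12
f 19 9 21
f 19 21 20
f 20 21 22
f 20 22 12
f 21 9 23
f 21 23 22
f 22 23 24
f 22 24 12
f 23 9 25
f 23 25 24
f 24 25 26
f 24 26 12
f 25 9 27
f 25 27 26
f 26 27 28
f 26 28 12
f 27 9 10
f 27 10 28
f 28 10 11
f 28 11 12
f 30 29 33
f 30 33 31
f 31 33 34
f 31 34 32
f 33 29 35
f 33 35 34
f 34 35 36
f 34 36 32
f 35 29 37
f 35 37 36
f 36 37 38
f 36 38 32
f 37 29 39
f 37 39 38
f 38 39 40
f 38 40 32
f 39 29 41
f 39 41 40
f 40 41 42
f 40 42 32
f 41 29 43
f 41 43 42
f 42 43 44
f 42 44 32
f 43 29 45
f 43 45 44
f 44 45 46
f 44 46 32
f 45 29 47
f 45 47 46
f 46 47 48
f 46 48 32
f 47 29 49
f 47 49 48
f 48 49 50
f 48 50 32
f 49 29 30
f 49 30 50
f 50 30 31
f 50 31 32
f 52 54 51
f 55 52 51
f 51 54 53
f 53 55 51
f 52 58 54
f 56 52 55
f 56 58 52
f 54 58 53
f 57 55 53
f 53 58 57
f 57 56 55
f 58 56 57



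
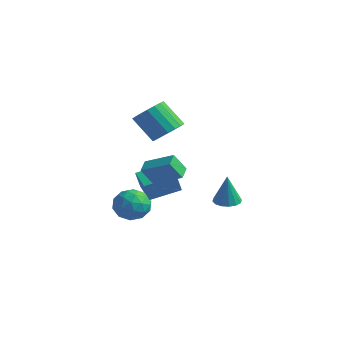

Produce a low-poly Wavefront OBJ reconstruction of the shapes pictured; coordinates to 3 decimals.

v -4.092 -2.272 -3.454
v -2.956 -2.389 -3.642
v -3.984 -3.491 -2.038
v -2.848 -3.608 -2.226
v -3.266 -2.613 -1.81
v -3.333 -1.86 -2.685
v -3.607 -4.02 -2.995
v -3.674 -3.267 -3.87
v -2.657 -3.47 -3.358
v -2.446 -2.6 -2.626
v -4.494 -3.28 -3.054
v -4.283 -2.41 -2.322
v -3.534 -2.224 -3.672
v -3.406 -3.656 -2.008
v -3.652 -3.071 -1.763
v -2.985 -3.14 -1.873
v -3.755 -1.912 -3.11
v -3.087 -1.981 -3.22
v -3.269 -2.113 -2.143
v -3.853 -3.899 -2.46
v -3.185 -3.968 -2.57
v -3.955 -2.74 -3.807
v -3.288 -2.809 -3.917
v -3.671 -3.767 -3.537
v -2.69 -2.928 -3.616
v -2.627 -3.644 -2.783
v -3.073 -3.886 -3.236
v -3.112 -3.444 -3.75
v -2.566 -2.416 -3.185
v -2.503 -3.133 -2.353
v -2.748 -2.548 -2.108
v -2.787 -2.105 -2.623
v -2.39 -3.052 -3.019
v -4.437 -2.747 -3.327
v -4.374 -3.464 -2.495
v -4.153 -3.775 -3.057
v -4.192 -3.332 -3.572
v -4.313 -2.236 -2.897
v -4.25 -2.952 -2.064
v -3.828 -2.436 -1.93
v -3.867 -1.994 -2.444
v -4.55 -2.828 -2.661
v -2.544 -2.51 -2.316
v -2.496 -2.968 -1.079
v -3.935 -1.768 -1.987
v -3.886 -2.227 -0.75
v -1.574 -0.933 -1.77
v -1.525 -1.392 -0.533
v -2.964 -0.192 -1.441
v -2.916 -0.65 -0.204
v -1.443 -3.319 -0.426
v -1.786 -3.953 0.704
v -1.851 -2.563 -0.127
v -2.195 -3.196 1.003
v 0.175 -2.764 0.377
v -0.169 -3.397 1.507
v -0.234 -2.007 0.676
v -0.577 -2.641 1.806
v -1.523 -2.035 3.037
v -0.746 -1.91 3.747
v -1.999 -2.199 5.172
v -2.777 -2.325 4.463
v -0.91 -1.471 3.692
v -2.163 -1.76 5.117
v -1.195 -1.144 3.507
v -2.448 -1.433 4.933
v -1.546 -0.993 3.23
v -2.799 -1.283 4.655
v -1.892 -1.049 2.914
v -3.145 -1.339 4.339
v -2.165 -1.3 2.623
v -3.418 -1.59 4.048
v -2.311 -1.697 2.414
v -3.564 -1.987 3.839
v -2.301 -2.161 2.328
v -3.554 -2.45 3.753
v -2.137 -2.6 2.383
v -3.39 -2.889 3.808
v -1.852 -2.927 2.567
v -3.105 -3.216 3.993
v -1.501 -3.077 2.845
v -2.754 -3.367 4.27
v -1.155 -3.021 3.161
v -2.408 -3.311 4.586
v -0.882 -2.77 3.452
v -2.135 -3.06 4.877
v -0.736 -2.373 3.661
v -1.989 -2.663 5.086
v 1.963 -1.159 -1.341
v 2.481 -0.562 -1.327
v 2.077 -1.301 0.561
v 2.114 -0.385 -1.292
v 1.707 -0.415 -1.27
v 1.368 -0.644 -1.267
v 1.189 -1.012 -1.283
v 1.217 -1.418 -1.315
v 1.445 -1.756 -1.354
v 1.812 -1.933 -1.389
v 2.219 -1.903 -1.412
v 2.558 -1.674 -1.415
v 2.737 -1.306 -1.398
v 2.709 -0.9 -1.366
f 1 38 17
f 38 12 41
f 17 41 6
f 38 41 17
f 1 17 13
f 17 6 18
f 13 18 2
f 17 18 13
f 1 13 22
f 13 2 23
f 22 23 8
f 13 23 22
f 1 22 34
f 22 8 37
f 34 37 11
f 22 37 34
f 1 34 38
f 34 11 42
f 38 42 12
f 34 42 38
f 2 18 29
f 18 6 32
f 29 32 10
f 18 32 29
f 6 41 19
f 41 12 40
f 19 40 5
f 41 40 19
f 12 42 39
f 42 11 35
f 39 35 3
f 42 35 39
f 11 37 36
f 37 8 24
f 36 24 7
f 37 24 36
f 8 23 28
f 23 2 25
f 28 25 9
f 23 25 28
f 4 30 16
f 30 10 31
f 16 31 5
f 30 31 16
f 4 16 14
f 16 5 15
f 14 15 3
f 16 15 14
f 4 14 21
f 14 3 20
f 21 20 7
f 14 20 21
f 4 21 26
f 21 7 27
f 26 27 9
f 21 27 26
f 4 26 30
f 26 9 33
f 30 33 10
f 26 33 30
f 5 31 19
f 31 10 32
f 19 32 6
f 31 32 19
f 3 15 39
f 15 5 40
f 39 40 12
f 15 40 39
f 7 20 36
f 20 3 35
f 36 35 11
f 20 35 36
f 9 27 28
f 27 7 24
f 28 24 8
f 27 24 28
f 10 33 29
f 33 9 25
f 29 25 2
f 33 25 29
f 44 46 43
f 47 44 43
f 43 46 45
f 45 47 43
f 44 50 46
f 48 44 47
f 48 50 44
f 46 50 45
f 49 47 45
f 45 50 49
f 49 48 47
f 50 48 49
f 52 54 51
f 55 52 51
f 51 54 53
f 53 55 51
f 52 58 54
f 56 52 55
f 56 58 52
f 54 58 53
f 57 55 53
f 53 58 57
f 57 56 55
f 58 56 57
f 60 59 63
f 60 63 61
f 61 63 64
f 61 64 62
f 63 59 65
f 63 65 64
f 64 65 66
f 64 66 62
f 65 59 67
f 65 67 66
f 66 67 68
f 66 68 62
f 67 59 69
f 67 69 68
f 68 69 70
f 68 70 62
f 69 59 71
f 69 71 70
f 70 71 72
f 70 72 62
f 71 59 73
f 71 73 72
f 72 73 74
f 72 74 62
f 73 59 75
f 73 75 74
f 74 75 76
f 74 76 62
f 75 59 77
f 75 77 76
f 76 77 78
f 76 78 62
f 77 59 79
f 77 79 78
f 78 79 80
f 78 80 62
f 79 59 81
f 79 81 80
f 80 81 82
f 80 82 62
f 81 59 83
f 81 83 82
f 82 83 84
f 82 84 62
f 83 59 85
f 83 85 84
f 84 85 86
f 84 86 62
f 85 59 87
f 85 87 86
f 86 87 88
f 86 88 62
f 87 59 60
f 87 60 88
f 88 60 61
f 88 61 62
f 90 89 92
f 90 92 91
f 92 89 93
f 92 93 91
f 93 89 94
f 93 94 91
f 94 89 95
f 94 95 91
f 95 89 96
f 95 96 91
f 96 89 97
f 96 97 91
f 97 89 98
f 97 98 91
f 98 89 99
f 98 99 91
f 99 89 100
f 99 100 91
f 100 89 101
f 100 101 91
f 101 89 102
f 101 102 91
f 102 89 90
f 102 90 91



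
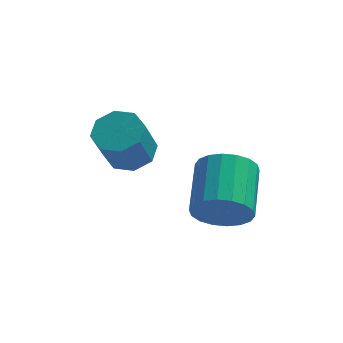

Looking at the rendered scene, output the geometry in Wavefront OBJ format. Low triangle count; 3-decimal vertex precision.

v 1.026 -0.791 -0.406
v 1.694 -1.109 0.252
v 1.822 0.673 0.984
v 1.154 0.991 0.326
v 1.944 -0.986 -0.089
v 2.071 0.796 0.642
v 2.012 -0.825 -0.494
v 2.139 0.957 0.237
v 1.885 -0.657 -0.881
v 2.012 1.125 -0.15
v 1.587 -0.516 -1.174
v 1.714 1.266 -0.442
v 1.179 -0.429 -1.314
v 1.306 1.353 -0.583
v 0.74 -0.414 -1.275
v 0.868 1.368 -0.544
v 0.358 -0.473 -1.064
v 0.486 1.309 -0.332
v 0.109 -0.596 -0.722
v 0.236 1.186 0.009
v 0.041 -0.757 -0.317
v 0.168 1.025 0.414
v 0.168 -0.925 0.07
v 0.295 0.857 0.801
v 0.466 -1.066 0.362
v 0.593 0.716 1.094
v 0.874 -1.153 0.503
v 1.001 0.629 1.234
v 1.312 -1.168 0.464
v 1.44 0.614 1.195
v -1.758 0.419 1.466
v -1.284 0.986 1.867
v -1.608 0.247 3.294
v -2.082 -0.319 2.894
v -1.899 1.167 1.821
v -2.223 0.429 3.249
v -2.431 0.911 1.568
v -2.755 0.172 2.996
v -2.569 0.367 1.255
v -2.893 -0.372 2.683
v -2.232 -0.147 1.066
v -2.556 -0.886 2.493
v -1.617 -0.329 1.111
v -1.941 -1.067 2.539
v -1.085 -0.072 1.364
v -1.409 -0.811 2.792
v -0.947 0.472 1.677
v -1.271 -0.267 3.105
f 2 1 5
f 2 5 3
f 3 5 6
f 3 6 4
f 5 1 7
f 5 7 6
f 6 7 8
f 6 8 4
f 7 1 9
f 7 9 8
f 8 9 10
f 8 10 4
f 9 1 11
f 9 11 10
f 10 11 12
f 10 12 4
f 11 1 13
f 11 13 12
f 12 13 14
f 12 14 4
f 13 1 15
f 13 15 14
f 14 15 16
f 14 16 4
f 15 1 17
f 15 17 16
f 16 17 18
f 16 18 4
f 17 1 19
f 17 19 18
f 18 19 20
f 18 20 4
f 19 1 21
f 19 21 20
f 20 21 22
f 20 22 4
f 21 1 23
f 21 23 22
f 22 23 24
f 22 24 4
f 23 1 25
f 23 25 24
f 24 25 26
f 24 26 4
f 25 1 27
f 25 27 26
f 26 27 28
f 26 28 4
f 27 1 29
f 27 29 28
f 28 29 30
f 28 30 4
f 29 1 2
f 29 2 30
f 30 2 3
f 30 3 4
f 32 31 35
f 32 35 33
f 33 35 36
f 33 36 34
f 35 31 37
f 35 37 36
f 36 37 38
f 36 38 34
f 37 31 39
f 37 39 38
f 38 39 40
f 38 40 34
f 39 31 41
f 39 41 40
f 40 41 42
f 40 42 34
f 41 31 43
f 41 43 42
f 42 43 44
f 42 44 34
f 43 31 45
f 43 45 44
f 44 45 46
f 44 46 34
f 45 31 47
f 45 47 46
f 46 47 48
f 46 48 34
f 47 31 32
f 47 32 48
f 48 32 33
f 48 33 34



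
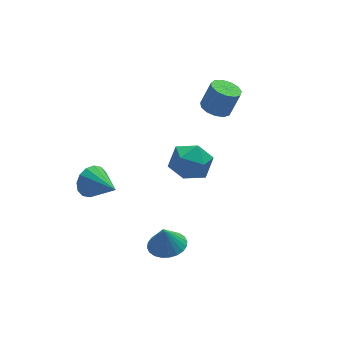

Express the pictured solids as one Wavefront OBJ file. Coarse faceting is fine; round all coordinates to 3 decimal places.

v -1.632 -1.855 -2.963
v -0.769 -1.378 -2.871
v -1.808 -1.785 -1.677
v -1.014 -1.083 -2.921
v -1.352 -0.906 -2.977
v -1.733 -0.873 -3.031
v -2.099 -0.989 -3.074
v -2.393 -1.238 -3.101
v -2.572 -1.58 -3.107
v -2.608 -1.964 -3.091
v -2.495 -2.332 -3.055
v -2.25 -2.627 -3.005
v -1.912 -2.805 -2.949
v -1.531 -2.838 -2.896
v -1.165 -2.721 -2.852
v -0.871 -2.473 -2.825
v -0.692 -2.13 -2.819
v -0.656 -1.746 -2.836
v 2.852 2.589 2.332
v 3.374 3.184 2.116
v 3.949 3.186 3.512
v 3.428 2.591 3.728
v 2.994 3.395 2.273
v 3.569 3.396 3.669
v 2.568 3.35 2.448
v 3.144 3.351 3.844
v 2.233 3.063 2.587
v 2.809 3.065 3.983
v 2.095 2.626 2.644
v 2.67 2.628 4.04
v 2.197 2.178 2.603
v 2.772 2.179 3.999
v 2.507 1.86 2.475
v 3.082 1.861 3.871
v 2.927 1.773 2.302
v 3.502 1.775 3.698
v 3.323 1.946 2.139
v 3.898 1.947 3.535
v 3.569 2.323 2.037
v 4.145 2.324 3.433
v 3.589 2.785 2.028
v 4.164 2.786 3.424
v -3.185 4.333 -3.018
v -2.898 4.755 -2.181
v -2.555 2.607 -2.362
v -3.378 4.612 -2.098
v -3.806 4.393 -2.262
v -4.067 4.159 -2.628
v -4.092 3.971 -3.099
v -3.874 3.88 -3.547
v -3.471 3.91 -3.854
v -2.992 4.054 -3.937
v -2.564 4.272 -3.774
v -2.303 4.506 -3.408
v -2.278 4.694 -2.937
v -2.496 4.785 -2.488
v -0.075 0.744 1.958
v 1.028 0.8 1.493
v -0.328 -1 1.147
v 0.775 -0.944 0.682
v 0.629 -1.061 1.866
v 0.785 0.016 2.367
v -0.085 -0.216 0.273
v 0.071 0.861 0.774
v 1.022 0.207 0.452
v 1.463 -0.315 1.436
v -0.763 0.115 1.204
v -0.322 -0.407 2.188
f 2 1 4
f 2 4 3
f 4 1 5
f 4 5 3
f 5 1 6
f 5 6 3
f 6 1 7
f 6 7 3
f 7 1 8
f 7 8 3
f 8 1 9
f 8 9 3
f 9 1 10
f 9 10 3
f 10 1 11
f 10 11 3
f 11 1 12
f 11 12 3
f 12 1 13
f 12 13 3
f 13 1 14
f 13 14 3
f 14 1 15
f 14 15 3
f 15 1 16
f 15 16 3
f 16 1 17
f 16 17 3
f 17 1 18
f 17 18 3
f 18 1 2
f 18 2 3
f 20 19 23
f 20 23 21
f 21 23 24
f 21 24 22
f 23 19 25
f 23 25 24
f 24 25 26
f 24 26 22
f 25 19 27
f 25 27 26
f 26 27 28
f 26 28 22
f 27 19 29
f 27 29 28
f 28 29 30
f 28 30 22
f 29 19 31
f 29 31 30
f 30 31 32
f 30 32 22
f 31 19 33
f 31 33 32
f 32 33 34
f 32 34 22
f 33 19 35
f 33 35 34
f 34 35 36
f 34 36 22
f 35 19 37
f 35 37 36
f 36 37 38
f 36 38 22
f 37 19 39
f 37 39 38
f 38 39 40
f 38 40 22
f 39 19 41
f 39 41 40
f 40 41 42
f 40 42 22
f 41 19 20
f 41 20 42
f 42 20 21
f 42 21 22
f 44 43 46
f 44 46 45
f 46 43 47
f 46 47 45
f 47 43 48
f 47 48 45
f 48 43 49
f 48 49 45
f 49 43 50
f 49 50 45
f 50 43 51
f 50 51 45
f 51 43 52
f 51 52 45
f 52 43 53
f 52 53 45
f 53 43 54
f 53 54 45
f 54 43 55
f 54 55 45
f 55 43 56
f 55 56 45
f 56 43 44
f 56 44 45
f 57 68 62
f 57 62 58
f 57 58 64
f 57 64 67
f 57 67 68
f 58 62 66
f 62 68 61
f 68 67 59
f 67 64 63
f 64 58 65
f 60 66 61
f 60 61 59
f 60 59 63
f 60 63 65
f 60 65 66
f 61 66 62
f 59 61 68
f 63 59 67
f 65 63 64
f 66 65 58



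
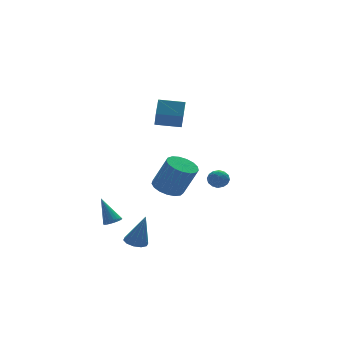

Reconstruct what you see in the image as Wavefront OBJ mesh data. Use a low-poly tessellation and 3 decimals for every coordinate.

v -0.212 2.18 -2.195
v 0.416 2.982 -2.138
v 1.079 2.323 -0.168
v 0.452 1.52 -0.225
v -0.001 3.145 -1.942
v 0.662 2.486 0.027
v -0.466 3.087 -1.805
v 0.198 2.428 0.164
v -0.873 2.822 -1.757
v -0.209 2.163 0.212
v -1.128 2.409 -1.809
v -0.464 1.75 0.16
v -1.173 1.943 -1.95
v -0.51 1.284 0.02
v -0.998 1.532 -2.146
v -0.335 0.873 -0.177
v -0.643 1.269 -2.354
v 0.02 0.61 -0.385
v -0.189 1.215 -2.525
v 0.474 0.556 -0.556
v 0.259 1.381 -2.62
v 0.923 0.722 -0.651
v 0.6 1.731 -2.618
v 1.264 1.072 -0.649
v 0.755 2.183 -2.519
v 1.419 1.524 -0.55
v 0.689 2.634 -2.346
v 1.352 1.975 -0.376
v -3.464 2.696 -4.614
v -2.905 2.878 -4.666
v -3.716 3.884 -3.166
v -3.023 3.034 -4.814
v -3.218 3.131 -4.928
v -3.455 3.153 -4.987
v -3.693 3.096 -4.982
v -3.892 2.97 -4.913
v -4.017 2.797 -4.793
v -4.046 2.606 -4.642
v -3.975 2.43 -4.485
v -3.815 2.301 -4.352
v -3.594 2.24 -4.263
v -3.351 2.258 -4.235
v -3.127 2.352 -4.273
v -2.962 2.505 -4.37
v -2.883 2.691 -4.509
v -0.983 2.081 3.866
v -0.487 2.868 4.67
v -0.617 3.135 2.609
v -0.12 3.921 3.414
v 0.42 1.379 3.686
v 0.917 2.165 4.491
v 0.787 2.432 2.43
v 1.283 3.219 3.234
v 3.23 3.273 -2.524
v 3.644 2.781 -2.837
v 2.916 2.499 -1.723
v 3.33 2.007 -2.036
v 3.628 2.564 -1.701
v 3.822 3.042 -2.196
v 2.738 2.238 -2.364
v 2.932 2.716 -2.859
v 3.34 2.141 -2.738
v 3.89 2.342 -2.328
v 2.67 2.938 -2.232
v 3.22 3.139 -1.822
v 3.465 3.095 -2.751
v 3.095 2.185 -1.809
v 3.271 2.513 -1.612
v 3.514 2.223 -1.796
v 3.569 3.248 -2.374
v 3.812 2.959 -2.558
v 3.803 2.832 -1.89
v 2.748 2.321 -2.002
v 2.991 2.032 -2.186
v 3.046 3.057 -2.764
v 3.289 2.767 -2.948
v 2.757 2.448 -2.67
v 3.529 2.429 -2.877
v 3.344 1.975 -2.406
v 2.996 2.111 -2.599
v 3.111 2.391 -2.89
v 3.852 2.548 -2.636
v 3.667 2.093 -2.165
v 3.843 2.42 -1.968
v 3.957 2.701 -2.259
v 3.673 2.172 -2.578
v 2.893 3.187 -2.395
v 2.708 2.732 -1.924
v 2.603 2.579 -2.301
v 2.717 2.86 -2.592
v 3.216 3.305 -2.154
v 3.031 2.851 -1.683
v 3.449 2.889 -1.67
v 3.564 3.169 -1.961
v 2.887 3.108 -1.982
v -3.54 -0.924 -4.693
v -2.854 -1.091 -4.878
v -3.08 -1.296 -2.647
v -2.872 -0.648 -4.793
v -3.145 -0.311 -4.67
v -3.569 -0.207 -4.556
v -3.982 -0.378 -4.494
v -4.226 -0.757 -4.508
v -4.209 -1.199 -4.593
v -3.936 -1.537 -4.716
v -3.512 -1.64 -4.83
v -3.099 -1.47 -4.892
f 2 1 5
f 2 5 3
f 3 5 6
f 3 6 4
f 5 1 7
f 5 7 6
f 6 7 8
f 6 8 4
f 7 1 9
f 7 9 8
f 8 9 10
f 8 10 4
f 9 1 11
f 9 11 10
f 10 11 12
f 10 12 4
f 11 1 13
f 11 13 12
f 12 13 14
f 12 14 4
f 13 1 15
f 13 15 14
f 14 15 16
f 14 16 4
f 15 1 17
f 15 17 16
f 16 17 18
f 16 18 4
f 17 1 19
f 17 19 18
f 18 19 20
f 18 20 4
f 19 1 21
f 19 21 20
f 20 21 22
f 20 22 4
f 21 1 23
f 21 23 22
f 22 23 24
f 22 24 4
f 23 1 25
f 23 25 24
f 24 25 26
f 24 26 4
f 25 1 27
f 25 27 26
f 26 27 28
f 26 28 4
f 27 1 2
f 27 2 28
f 28 2 3
f 28 3 4
f 30 29 32
f 30 32 31
f 32 29 33
f 32 33 31
f 33 29 34
f 33 34 31
f 34 29 35
f 34 35 31
f 35 29 36
f 35 36 31
f 36 29 37
f 36 37 31
f 37 29 38
f 37 38 31
f 38 29 39
f 38 39 31
f 39 29 40
f 39 40 31
f 40 29 41
f 40 41 31
f 41 29 42
f 41 42 31
f 42 29 43
f 42 43 31
f 43 29 44
f 43 44 31
f 44 29 45
f 44 45 31
f 45 29 30
f 45 30 31
f 47 49 46
f 50 47 46
f 46 49 48
f 48 50 46
f 47 53 49
f 51 47 50
f 51 53 47
f 49 53 48
f 52 50 48
f 48 53 52
f 52 51 50
f 53 51 52
f 54 91 70
f 91 65 94
f 70 94 59
f 91 94 70
f 54 70 66
f 70 59 71
f 66 71 55
f 70 71 66
f 54 66 75
f 66 55 76
f 75 76 61
f 66 76 75
f 54 75 87
f 75 61 90
f 87 90 64
f 75 90 87
f 54 87 91
f 87 64 95
f 91 95 65
f 87 95 91
f 55 71 82
f 71 59 85
f 82 85 63
f 71 85 82
f 59 94 72
f 94 65 93
f 72 93 58
f 94 93 72
f 65 95 92
f 95 64 88
f 92 88 56
f 95 88 92
f 64 90 89
f 90 61 77
f 89 77 60
f 90 77 89
f 61 76 81
f 76 55 78
f 81 78 62
f 76 78 81
f 57 83 69
f 83 63 84
f 69 84 58
f 83 84 69
f 57 69 67
f 69 58 68
f 67 68 56
f 69 68 67
f 57 67 74
f 67 56 73
f 74 73 60
f 67 73 74
f 57 74 79
f 74 60 80
f 79 80 62
f 74 80 79
f 57 79 83
f 79 62 86
f 83 86 63
f 79 86 83
f 58 84 72
f 84 63 85
f 72 85 59
f 84 85 72
f 56 68 92
f 68 58 93
f 92 93 65
f 68 93 92
f 60 73 89
f 73 56 88
f 89 88 64
f 73 88 89
f 62 80 81
f 80 60 77
f 81 77 61
f 80 77 81
f 63 86 82
f 86 62 78
f 82 78 55
f 86 78 82
f 97 96 99
f 97 99 98
f 99 96 100
f 99 100 98
f 100 96 101
f 100 101 98
f 101 96 102
f 101 102 98
f 102 96 103
f 102 103 98
f 103 96 104
f 103 104 98
f 104 96 105
f 104 105 98
f 105 96 106
f 105 106 98
f 106 96 107
f 106 107 98
f 107 96 97
f 107 97 98



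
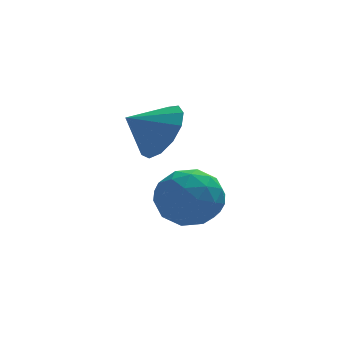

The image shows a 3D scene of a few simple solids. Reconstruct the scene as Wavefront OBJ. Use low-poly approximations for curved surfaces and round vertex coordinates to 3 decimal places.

v 1.103 2.768 -0.385
v 1.963 3.049 0.229
v 2.097 1.571 -1.229
v 2.957 1.852 -0.615
v 2.11 1.33 -0.162
v 1.496 2.069 0.359
v 2.564 2.551 -1.359
v 1.95 3.29 -0.838
v 2.866 2.915 -0.373
v 2.585 2.16 0.366
v 1.475 2.46 -1.366
v 1.194 1.705 -0.627
v 1.446 3.013 -0.004
v 2.614 1.607 -0.996
v 2.116 1.299 -0.73
v 2.621 1.465 -0.369
v 1.171 2.438 0.073
v 1.677 2.603 0.433
v 1.763 1.592 0.203
v 2.383 2.017 -1.433
v 2.889 2.182 -1.073
v 1.439 3.155 -0.631
v 1.944 3.321 -0.27
v 2.297 3.028 -1.203
v 2.483 3.1 0.003
v 3.066 2.396 -0.493
v 2.836 2.807 -0.93
v 2.475 3.242 -0.624
v 2.317 2.656 0.438
v 2.901 1.953 -0.058
v 2.403 1.646 0.208
v 2.042 2.08 0.514
v 2.848 2.577 0.084
v 1.159 2.667 -0.942
v 1.743 1.964 -1.438
v 2.018 2.54 -1.514
v 1.657 2.974 -1.208
v 0.994 2.224 -0.507
v 1.577 1.52 -1.003
v 1.585 1.378 -0.376
v 1.224 1.813 -0.07
v 1.212 2.043 -1.084
v 1.187 1.909 2.287
v 1.744 1.592 3.094
v 0.173 1.771 2.933
v 1.697 2.169 3.144
v 1.488 2.663 2.921
v 1.184 2.917 2.498
v 0.881 2.852 2.007
v 0.675 2.487 1.606
v 0.631 1.938 1.421
v 0.764 1.381 1.511
v 1.032 0.991 1.847
v 1.348 0.892 2.323
v 1.614 1.117 2.788
f 1 38 17
f 38 12 41
f 17 41 6
f 38 41 17
f 1 17 13
f 17 6 18
f 13 18 2
f 17 18 13
f 1 13 22
f 13 2 23
f 22 23 8
f 13 23 22
f 1 22 34
f 22 8 37
f 34 37 11
f 22 37 34
f 1 34 38
f 34 11 42
f 38 42 12
f 34 42 38
f 2 18 29
f 18 6 32
f 29 32 10
f 18 32 29
f 6 41 19
f 41 12 40
f 19 40 5
f 41 40 19
f 12 42 39
f 42 11 35
f 39 35 3
f 42 35 39
f 11 37 36
f 37 8 24
f 36 24 7
f 37 24 36
f 8 23 28
f 23 2 25
f 28 25 9
f 23 25 28
f 4 30 16
f 30 10 31
f 16 31 5
f 30 31 16
f 4 16 14
f 16 5 15
f 14 15 3
f 16 15 14
f 4 14 21
f 14 3 20
f 21 20 7
f 14 20 21
f 4 21 26
f 21 7 27
f 26 27 9
f 21 27 26
f 4 26 30
f 26 9 33
f 30 33 10
f 26 33 30
f 5 31 19
f 31 10 32
f 19 32 6
f 31 32 19
f 3 15 39
f 15 5 40
f 39 40 12
f 15 40 39
f 7 20 36
f 20 3 35
f 36 35 11
f 20 35 36
f 9 27 28
f 27 7 24
f 28 24 8
f 27 24 28
f 10 33 29
f 33 9 25
f 29 25 2
f 33 25 29
f 44 43 46
f 44 46 45
f 46 43 47
f 46 47 45
f 47 43 48
f 47 48 45
f 48 43 49
f 48 49 45
f 49 43 50
f 49 50 45
f 50 43 51
f 50 51 45
f 51 43 52
f 51 52 45
f 52 43 53
f 52 53 45
f 53 43 54
f 53 54 45
f 54 43 55
f 54 55 45
f 55 43 44
f 55 44 45



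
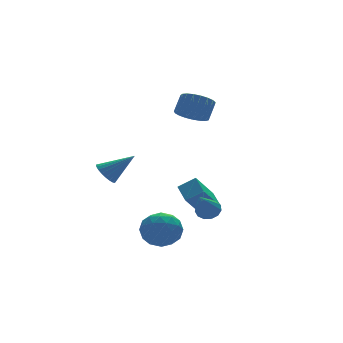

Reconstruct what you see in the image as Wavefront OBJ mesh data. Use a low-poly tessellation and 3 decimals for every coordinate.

v -0.289 1.763 -3.474
v 0.607 1.355 -2.825
v -0.085 3.028 -2.961
v 0.812 2.619 -2.311
v 1.028 2.181 -5.029
v 1.925 1.772 -4.379
v 1.233 3.445 -4.515
v 2.129 3.037 -3.866
v -3.815 4.215 -1.688
v -3.502 3.749 -2.272
v -2.405 3.565 -0.412
v -3.332 4.037 -2.313
v -3.245 4.356 -2.246
v -3.258 4.65 -2.083
v -3.366 4.869 -1.851
v -3.553 4.975 -1.591
v -3.784 4.95 -1.348
v -4.021 4.797 -1.164
v -4.223 4.544 -1.07
v -4.354 4.234 -1.083
v -4.392 3.921 -1.201
v -4.33 3.658 -1.403
v -4.179 3.492 -1.654
v -3.965 3.451 -1.911
v -3.726 3.542 -2.13
v -0.11 -0.445 -3.383
v 0.154 -0.007 -2.875
v -1.23 -1.515 -1.877
v -0.189 0.165 -3.008
v -0.507 0.144 -3.259
v -0.699 -0.064 -3.549
v -0.704 -0.393 -3.787
v -0.521 -0.738 -3.896
v -0.207 -0.99 -3.843
v 0.137 -1.069 -3.643
v 0.403 -0.949 -3.36
v 0.505 -0.67 -3.085
v 0.413 -0.319 -2.904
v -3.114 -0.974 -2.927
v -2.534 -1.235 -3.93
v -4.546 -2.145 -3.45
v -3.966 -2.406 -4.453
v -3.545 -2.784 -3.408
v -2.66 -2.061 -3.085
v -4.42 -1.319 -4.295
v -3.535 -0.596 -3.972
v -3.341 -1.449 -4.776
v -2.801 -2.354 -4.228
v -4.279 -1.026 -3.152
v -3.739 -1.931 -2.604
v -2.698 -1.002 -3.383
v -4.382 -2.378 -3.997
v -4.134 -2.601 -3.383
v -3.794 -2.754 -3.973
v -2.772 -1.487 -2.886
v -2.432 -1.64 -3.476
v -3.026 -2.551 -3.169
v -4.648 -1.74 -3.904
v -4.308 -1.893 -4.494
v -3.286 -0.626 -3.407
v -2.946 -0.779 -3.997
v -4.054 -0.829 -4.211
v -2.832 -1.281 -4.47
v -3.674 -1.969 -4.777
v -3.94 -1.33 -4.684
v -3.42 -0.905 -4.494
v -2.514 -1.813 -4.148
v -3.356 -2.501 -4.455
v -3.109 -2.723 -3.841
v -2.588 -2.298 -3.651
v -2.988 -1.938 -4.645
v -3.724 -0.879 -2.925
v -4.566 -1.567 -3.232
v -4.492 -1.082 -3.729
v -3.971 -0.657 -3.539
v -3.406 -1.411 -2.603
v -4.248 -2.099 -2.91
v -3.66 -2.475 -2.886
v -3.14 -2.05 -2.696
v -4.092 -1.442 -2.735
v 0.771 3.035 2.218
v 1.457 2.334 2.08
v 2.095 2.765 3.064
v 1.409 3.465 3.202
v 1.602 2.643 1.85
v 2.241 3.074 2.834
v 1.604 3.02 1.684
v 2.243 3.451 2.668
v 1.462 3.399 1.61
v 2.101 3.83 2.595
v 1.201 3.715 1.641
v 1.839 4.146 2.626
v 0.865 3.914 1.772
v 1.503 4.345 2.757
v 0.512 3.96 1.98
v 1.151 4.391 2.965
v 0.205 3.847 2.229
v 0.843 4.278 3.214
v -0.005 3.593 2.476
v 0.634 4.024 3.461
v -0.08 3.242 2.679
v 0.558 3.673 3.663
v -0.009 2.856 2.801
v 0.63 3.287 3.786
v 0.198 2.5 2.823
v 0.836 2.931 3.808
v 0.503 2.237 2.74
v 1.142 2.668 3.725
v 0.855 2.112 2.567
v 1.493 2.543 3.551
v 1.192 2.146 2.333
v 1.831 2.577 3.318
f 2 4 1
f 5 2 1
f 1 4 3
f 3 5 1
f 2 8 4
f 6 2 5
f 6 8 2
f 4 8 3
f 7 5 3
f 3 8 7
f 7 6 5
f 8 6 7
f 10 9 12
f 10 12 11
f 12 9 13
f 12 13 11
f 13 9 14
f 13 14 11
f 14 9 15
f 14 15 11
f 15 9 16
f 15 16 11
f 16 9 17
f 16 17 11
f 17 9 18
f 17 18 11
f 18 9 19
f 18 19 11
f 19 9 20
f 19 20 11
f 20 9 21
f 20 21 11
f 21 9 22
f 21 22 11
f 22 9 23
f 22 23 11
f 23 9 24
f 23 24 11
f 24 9 25
f 24 25 11
f 25 9 10
f 25 10 11
f 27 26 29
f 27 29 28
f 29 26 30
f 29 30 28
f 30 26 31
f 30 31 28
f 31 26 32
f 31 32 28
f 32 26 33
f 32 33 28
f 33 26 34
f 33 34 28
f 34 26 35
f 34 35 28
f 35 26 36
f 35 36 28
f 36 26 37
f 36 37 28
f 37 26 38
f 37 38 28
f 38 26 27
f 38 27 28
f 39 76 55
f 76 50 79
f 55 79 44
f 76 79 55
f 39 55 51
f 55 44 56
f 51 56 40
f 55 56 51
f 39 51 60
f 51 40 61
f 60 61 46
f 51 61 60
f 39 60 72
f 60 46 75
f 72 75 49
f 60 75 72
f 39 72 76
f 72 49 80
f 76 80 50
f 72 80 76
f 40 56 67
f 56 44 70
f 67 70 48
f 56 70 67
f 44 79 57
f 79 50 78
f 57 78 43
f 79 78 57
f 50 80 77
f 80 49 73
f 77 73 41
f 80 73 77
f 49 75 74
f 75 46 62
f 74 62 45
f 75 62 74
f 46 61 66
f 61 40 63
f 66 63 47
f 61 63 66
f 42 68 54
f 68 48 69
f 54 69 43
f 68 69 54
f 42 54 52
f 54 43 53
f 52 53 41
f 54 53 52
f 42 52 59
f 52 41 58
f 59 58 45
f 52 58 59
f 42 59 64
f 59 45 65
f 64 65 47
f 59 65 64
f 42 64 68
f 64 47 71
f 68 71 48
f 64 71 68
f 43 69 57
f 69 48 70
f 57 70 44
f 69 70 57
f 41 53 77
f 53 43 78
f 77 78 50
f 53 78 77
f 45 58 74
f 58 41 73
f 74 73 49
f 58 73 74
f 47 65 66
f 65 45 62
f 66 62 46
f 65 62 66
f 48 71 67
f 71 47 63
f 67 63 40
f 71 63 67
f 82 81 85
f 82 85 83
f 83 85 86
f 83 86 84
f 85 81 87
f 85 87 86
f 86 87 88
f 86 88 84
f 87 81 89
f 87 89 88
f 88 89 90
f 88 90 84
f 89 81 91
f 89 91 90
f 90 91 92
f 90 92 84
f 91 81 93
f 91 93 92
f 92 93 94
f 92 94 84
f 93 81 95
f 93 95 94
f 94 95 96
f 94 96 84
f 95 81 97
f 95 97 96
f 96 97 98
f 96 98 84
f 97 81 99
f 97 99 98
f 98 99 100
f 98 100 84
f 99 81 101
f 99 101 100
f 100 101 102
f 100 102 84
f 101 81 103
f 101 103 102
f 102 103 104
f 102 104 84
f 103 81 105
f 103 105 104
f 104 105 106
f 104 106 84
f 105 81 107
f 105 107 106
f 106 107 108
f 106 108 84
f 107 81 109
f 107 109 108
f 108 109 110
f 108 110 84
f 109 81 111
f 109 111 110
f 110 111 112
f 110 112 84
f 111 81 82
f 111 82 112
f 112 82 83
f 112 83 84

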